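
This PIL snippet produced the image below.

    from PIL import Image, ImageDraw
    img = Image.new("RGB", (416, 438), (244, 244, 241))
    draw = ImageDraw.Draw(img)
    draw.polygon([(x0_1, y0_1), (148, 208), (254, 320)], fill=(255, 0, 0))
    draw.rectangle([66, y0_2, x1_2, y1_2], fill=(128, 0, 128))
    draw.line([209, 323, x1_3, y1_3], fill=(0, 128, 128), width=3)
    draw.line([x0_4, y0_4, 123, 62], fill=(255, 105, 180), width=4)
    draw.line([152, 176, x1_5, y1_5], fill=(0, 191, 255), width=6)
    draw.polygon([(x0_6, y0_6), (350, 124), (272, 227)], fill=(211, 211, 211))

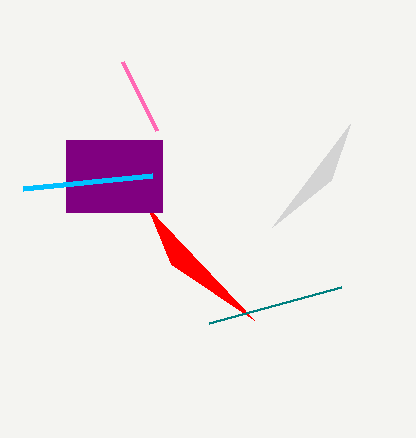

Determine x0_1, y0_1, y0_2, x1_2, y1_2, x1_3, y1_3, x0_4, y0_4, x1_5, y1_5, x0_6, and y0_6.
x0_1 = 171, y0_1 = 264, y0_2 = 140, x1_2 = 162, y1_2 = 212, x1_3 = 341, y1_3 = 287, x0_4 = 157, y0_4 = 131, x1_5 = 23, y1_5 = 189, x0_6 = 331, y0_6 = 180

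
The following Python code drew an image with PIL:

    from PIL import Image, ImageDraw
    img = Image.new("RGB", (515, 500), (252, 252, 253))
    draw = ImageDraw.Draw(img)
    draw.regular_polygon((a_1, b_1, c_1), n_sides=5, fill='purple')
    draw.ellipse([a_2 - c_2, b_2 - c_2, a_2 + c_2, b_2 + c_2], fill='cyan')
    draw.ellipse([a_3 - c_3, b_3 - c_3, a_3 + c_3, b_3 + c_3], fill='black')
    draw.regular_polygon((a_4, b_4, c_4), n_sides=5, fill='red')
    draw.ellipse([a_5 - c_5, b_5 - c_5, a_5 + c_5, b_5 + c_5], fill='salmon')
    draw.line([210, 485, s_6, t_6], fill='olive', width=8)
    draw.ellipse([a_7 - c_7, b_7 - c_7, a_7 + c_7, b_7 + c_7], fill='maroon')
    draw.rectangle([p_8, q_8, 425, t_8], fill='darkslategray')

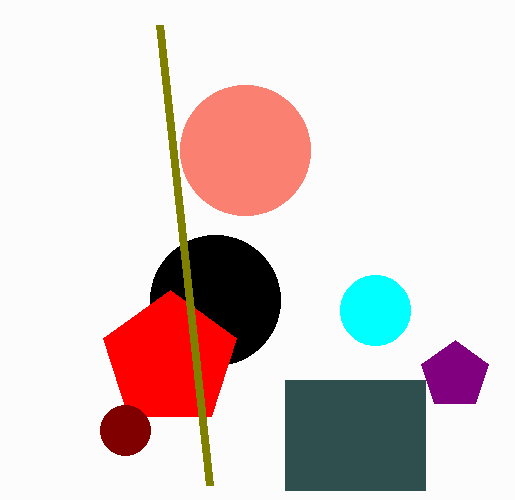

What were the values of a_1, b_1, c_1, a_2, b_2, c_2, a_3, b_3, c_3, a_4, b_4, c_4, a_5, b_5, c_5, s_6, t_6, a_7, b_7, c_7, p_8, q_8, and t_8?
a_1 = 455; b_1 = 375; c_1 = 35; a_2 = 375; b_2 = 310; c_2 = 35; a_3 = 215; b_3 = 300; c_3 = 65; a_4 = 170; b_4 = 360; c_4 = 70; a_5 = 245; b_5 = 150; c_5 = 65; s_6 = 160; t_6 = 25; a_7 = 125; b_7 = 430; c_7 = 25; p_8 = 285; q_8 = 380; t_8 = 490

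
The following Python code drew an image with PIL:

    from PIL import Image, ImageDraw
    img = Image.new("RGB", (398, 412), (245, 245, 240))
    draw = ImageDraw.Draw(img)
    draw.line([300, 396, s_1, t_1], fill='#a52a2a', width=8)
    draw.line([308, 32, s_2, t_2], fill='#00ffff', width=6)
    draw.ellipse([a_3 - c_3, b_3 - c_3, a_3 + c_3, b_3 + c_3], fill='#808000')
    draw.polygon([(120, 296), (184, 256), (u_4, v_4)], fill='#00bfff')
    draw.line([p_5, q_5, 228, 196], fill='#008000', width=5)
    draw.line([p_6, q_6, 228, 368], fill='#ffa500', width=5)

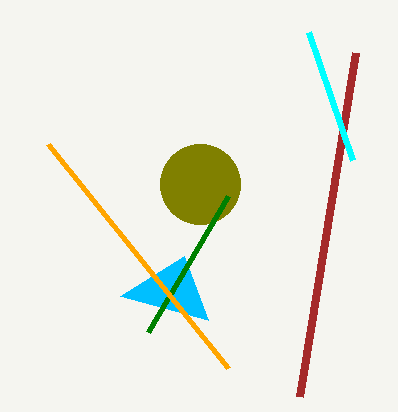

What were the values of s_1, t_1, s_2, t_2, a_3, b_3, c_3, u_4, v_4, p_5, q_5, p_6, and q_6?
s_1 = 356
t_1 = 52
s_2 = 352
t_2 = 160
a_3 = 200
b_3 = 184
c_3 = 40
u_4 = 208
v_4 = 320
p_5 = 148
q_5 = 332
p_6 = 48
q_6 = 144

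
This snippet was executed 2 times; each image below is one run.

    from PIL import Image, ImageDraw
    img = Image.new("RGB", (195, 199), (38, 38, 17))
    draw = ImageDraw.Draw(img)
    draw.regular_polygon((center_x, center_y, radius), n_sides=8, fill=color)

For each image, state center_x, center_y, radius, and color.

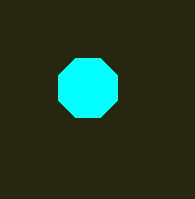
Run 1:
center_x = 88; center_y = 88; radius = 32; color = 'cyan'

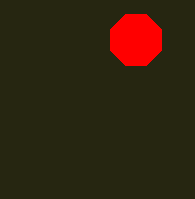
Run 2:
center_x = 136; center_y = 40; radius = 28; color = 'red'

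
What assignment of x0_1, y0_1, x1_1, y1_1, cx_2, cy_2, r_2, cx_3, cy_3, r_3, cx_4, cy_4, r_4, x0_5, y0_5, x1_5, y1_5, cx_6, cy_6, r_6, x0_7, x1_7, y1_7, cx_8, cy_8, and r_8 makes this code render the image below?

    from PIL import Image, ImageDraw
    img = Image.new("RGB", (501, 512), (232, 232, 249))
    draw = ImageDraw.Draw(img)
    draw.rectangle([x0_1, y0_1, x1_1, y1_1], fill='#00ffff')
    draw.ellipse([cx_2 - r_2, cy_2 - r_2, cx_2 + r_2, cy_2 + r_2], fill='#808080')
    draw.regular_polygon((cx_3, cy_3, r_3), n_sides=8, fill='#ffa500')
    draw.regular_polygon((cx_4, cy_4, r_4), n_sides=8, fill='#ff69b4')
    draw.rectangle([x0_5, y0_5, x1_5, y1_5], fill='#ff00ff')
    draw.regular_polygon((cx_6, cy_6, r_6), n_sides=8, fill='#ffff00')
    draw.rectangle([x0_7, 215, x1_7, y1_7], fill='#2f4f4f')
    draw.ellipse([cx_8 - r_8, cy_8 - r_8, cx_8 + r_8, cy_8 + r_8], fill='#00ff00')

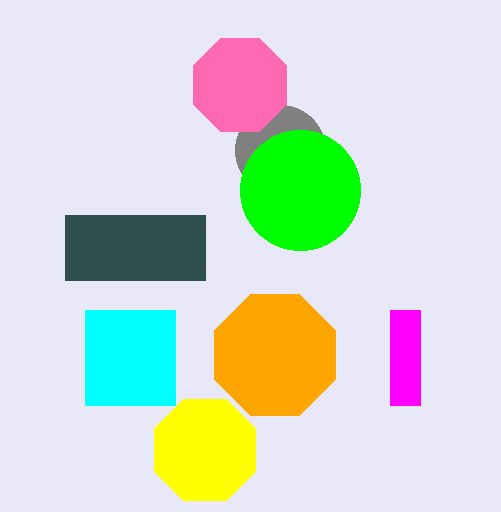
x0_1 = 85, y0_1 = 310, x1_1 = 175, y1_1 = 405, cx_2 = 280, cy_2 = 150, r_2 = 45, cx_3 = 275, cy_3 = 355, r_3 = 65, cx_4 = 240, cy_4 = 85, r_4 = 50, x0_5 = 390, y0_5 = 310, x1_5 = 420, y1_5 = 405, cx_6 = 205, cy_6 = 450, r_6 = 55, x0_7 = 65, x1_7 = 205, y1_7 = 280, cx_8 = 300, cy_8 = 190, r_8 = 60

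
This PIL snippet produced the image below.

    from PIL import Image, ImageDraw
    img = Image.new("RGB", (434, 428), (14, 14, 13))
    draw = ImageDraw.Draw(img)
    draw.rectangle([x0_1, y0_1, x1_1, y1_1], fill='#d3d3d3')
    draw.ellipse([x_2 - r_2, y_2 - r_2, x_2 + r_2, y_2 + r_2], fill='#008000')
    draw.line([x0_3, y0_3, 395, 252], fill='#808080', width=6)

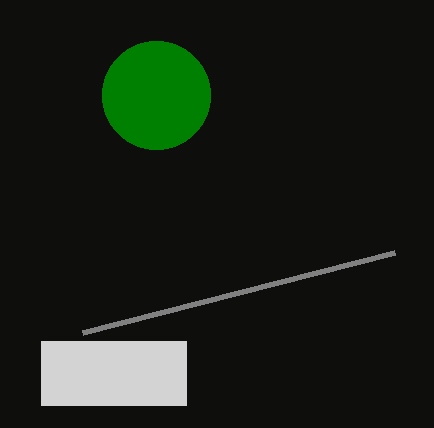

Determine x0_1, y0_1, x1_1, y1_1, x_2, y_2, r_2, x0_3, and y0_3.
x0_1 = 41, y0_1 = 341, x1_1 = 186, y1_1 = 405, x_2 = 156, y_2 = 95, r_2 = 54, x0_3 = 83, y0_3 = 332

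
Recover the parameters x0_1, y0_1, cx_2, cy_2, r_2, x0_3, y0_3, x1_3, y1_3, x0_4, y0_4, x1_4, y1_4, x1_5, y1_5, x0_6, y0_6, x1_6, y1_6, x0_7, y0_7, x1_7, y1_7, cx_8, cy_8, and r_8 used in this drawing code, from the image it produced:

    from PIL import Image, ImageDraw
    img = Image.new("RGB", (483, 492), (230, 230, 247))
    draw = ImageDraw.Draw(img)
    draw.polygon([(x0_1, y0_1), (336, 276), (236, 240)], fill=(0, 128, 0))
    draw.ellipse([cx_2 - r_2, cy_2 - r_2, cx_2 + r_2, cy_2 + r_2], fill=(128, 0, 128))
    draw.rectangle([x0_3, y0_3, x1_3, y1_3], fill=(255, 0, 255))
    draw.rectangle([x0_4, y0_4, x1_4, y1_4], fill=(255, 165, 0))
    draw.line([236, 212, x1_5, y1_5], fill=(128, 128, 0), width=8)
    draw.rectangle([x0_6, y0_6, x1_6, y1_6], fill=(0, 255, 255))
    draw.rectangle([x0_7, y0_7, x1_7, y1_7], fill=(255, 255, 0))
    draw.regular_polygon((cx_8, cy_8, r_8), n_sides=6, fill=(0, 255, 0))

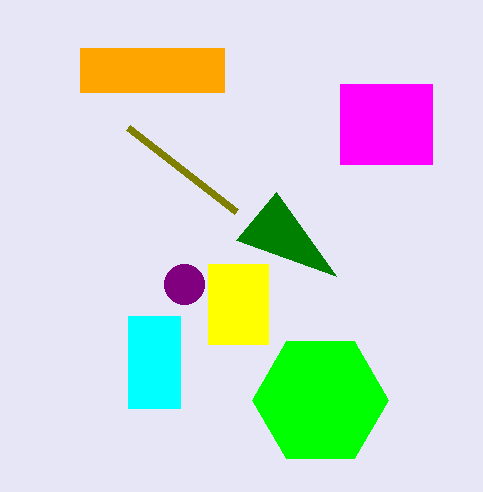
x0_1 = 276
y0_1 = 192
cx_2 = 184
cy_2 = 284
r_2 = 20
x0_3 = 340
y0_3 = 84
x1_3 = 432
y1_3 = 164
x0_4 = 80
y0_4 = 48
x1_4 = 224
y1_4 = 92
x1_5 = 128
y1_5 = 128
x0_6 = 128
y0_6 = 316
x1_6 = 180
y1_6 = 408
x0_7 = 208
y0_7 = 264
x1_7 = 268
y1_7 = 344
cx_8 = 320
cy_8 = 400
r_8 = 68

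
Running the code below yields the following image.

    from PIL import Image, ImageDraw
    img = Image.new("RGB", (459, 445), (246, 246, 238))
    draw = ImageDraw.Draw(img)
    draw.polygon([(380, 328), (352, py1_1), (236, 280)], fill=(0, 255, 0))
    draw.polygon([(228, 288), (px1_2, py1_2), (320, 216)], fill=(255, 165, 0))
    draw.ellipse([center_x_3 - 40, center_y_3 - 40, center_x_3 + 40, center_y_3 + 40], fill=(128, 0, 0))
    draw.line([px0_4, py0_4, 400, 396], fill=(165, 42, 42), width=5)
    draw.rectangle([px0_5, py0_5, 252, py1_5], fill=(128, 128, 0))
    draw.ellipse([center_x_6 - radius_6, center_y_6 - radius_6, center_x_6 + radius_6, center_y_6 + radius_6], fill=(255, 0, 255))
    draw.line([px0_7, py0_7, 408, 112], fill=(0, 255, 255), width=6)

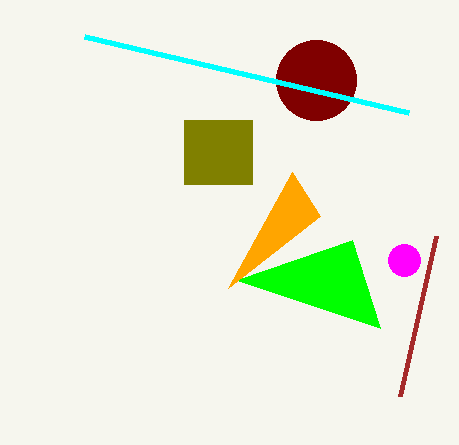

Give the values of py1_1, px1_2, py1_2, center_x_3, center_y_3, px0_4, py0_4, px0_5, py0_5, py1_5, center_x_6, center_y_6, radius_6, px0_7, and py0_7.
py1_1 = 240, px1_2 = 292, py1_2 = 172, center_x_3 = 316, center_y_3 = 80, px0_4 = 436, py0_4 = 236, px0_5 = 184, py0_5 = 120, py1_5 = 184, center_x_6 = 404, center_y_6 = 260, radius_6 = 16, px0_7 = 84, py0_7 = 36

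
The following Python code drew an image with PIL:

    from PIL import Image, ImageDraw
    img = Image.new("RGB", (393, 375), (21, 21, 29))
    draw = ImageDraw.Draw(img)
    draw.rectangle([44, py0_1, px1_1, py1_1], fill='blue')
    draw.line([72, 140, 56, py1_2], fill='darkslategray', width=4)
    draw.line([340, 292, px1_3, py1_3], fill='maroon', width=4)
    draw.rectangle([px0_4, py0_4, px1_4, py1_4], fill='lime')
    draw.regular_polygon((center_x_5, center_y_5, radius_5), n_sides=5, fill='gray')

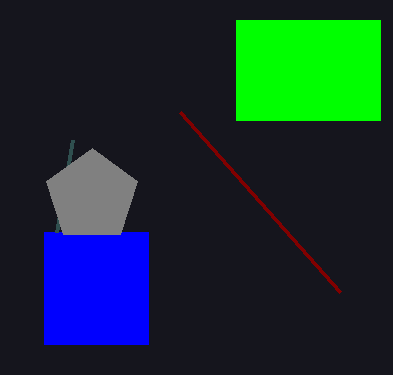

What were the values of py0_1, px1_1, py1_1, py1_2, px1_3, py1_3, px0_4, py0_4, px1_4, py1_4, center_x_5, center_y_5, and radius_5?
py0_1 = 232
px1_1 = 148
py1_1 = 344
py1_2 = 232
px1_3 = 180
py1_3 = 112
px0_4 = 236
py0_4 = 20
px1_4 = 380
py1_4 = 120
center_x_5 = 92
center_y_5 = 196
radius_5 = 48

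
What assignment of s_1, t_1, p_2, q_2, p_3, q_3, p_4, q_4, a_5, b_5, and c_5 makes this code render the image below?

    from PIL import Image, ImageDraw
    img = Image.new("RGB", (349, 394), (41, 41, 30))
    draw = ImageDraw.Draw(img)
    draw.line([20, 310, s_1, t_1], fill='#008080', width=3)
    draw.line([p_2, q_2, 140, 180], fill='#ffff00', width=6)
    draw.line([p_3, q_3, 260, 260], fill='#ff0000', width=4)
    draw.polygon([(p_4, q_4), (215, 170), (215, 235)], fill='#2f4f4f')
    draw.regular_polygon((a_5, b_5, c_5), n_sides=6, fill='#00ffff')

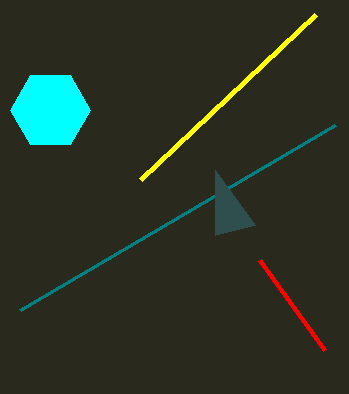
s_1 = 335; t_1 = 125; p_2 = 315; q_2 = 15; p_3 = 325; q_3 = 350; p_4 = 255; q_4 = 225; a_5 = 50; b_5 = 110; c_5 = 40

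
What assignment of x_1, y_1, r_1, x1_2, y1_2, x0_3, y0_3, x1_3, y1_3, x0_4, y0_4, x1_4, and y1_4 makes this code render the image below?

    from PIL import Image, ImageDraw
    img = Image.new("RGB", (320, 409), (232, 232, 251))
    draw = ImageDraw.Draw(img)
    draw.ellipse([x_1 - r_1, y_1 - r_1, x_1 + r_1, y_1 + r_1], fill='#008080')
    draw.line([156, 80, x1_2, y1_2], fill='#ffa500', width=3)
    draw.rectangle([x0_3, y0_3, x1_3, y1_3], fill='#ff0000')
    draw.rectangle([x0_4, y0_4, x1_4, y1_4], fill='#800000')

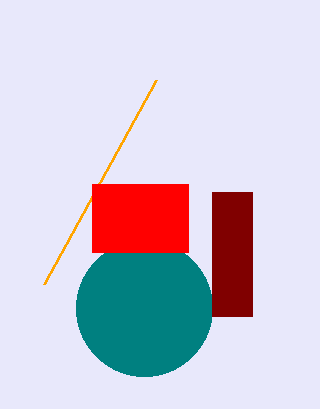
x_1 = 144, y_1 = 308, r_1 = 68, x1_2 = 44, y1_2 = 284, x0_3 = 92, y0_3 = 184, x1_3 = 188, y1_3 = 252, x0_4 = 212, y0_4 = 192, x1_4 = 252, y1_4 = 316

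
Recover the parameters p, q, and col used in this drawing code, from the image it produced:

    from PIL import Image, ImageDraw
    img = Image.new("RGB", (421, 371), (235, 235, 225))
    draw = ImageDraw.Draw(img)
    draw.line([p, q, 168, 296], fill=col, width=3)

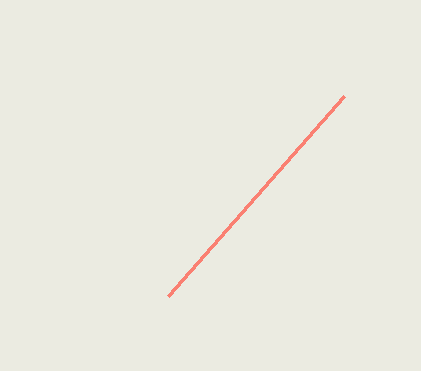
p = 344; q = 96; col = 'salmon'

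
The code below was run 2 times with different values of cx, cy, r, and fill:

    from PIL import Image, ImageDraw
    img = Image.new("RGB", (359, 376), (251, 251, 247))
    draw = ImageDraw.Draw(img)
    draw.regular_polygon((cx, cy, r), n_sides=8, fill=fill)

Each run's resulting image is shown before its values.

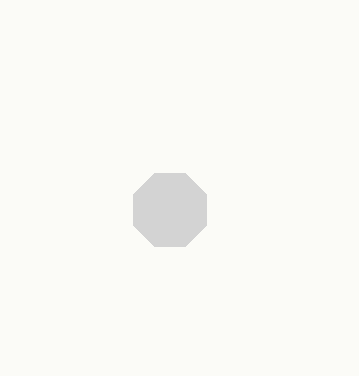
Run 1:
cx = 170; cy = 210; r = 40; fill = 'lightgray'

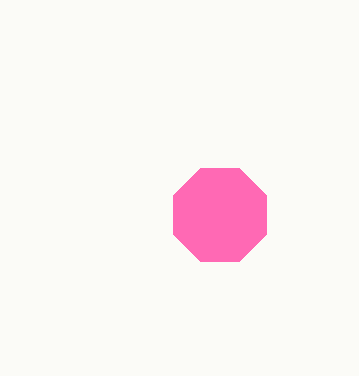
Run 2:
cx = 220, cy = 215, r = 50, fill = 'hotpink'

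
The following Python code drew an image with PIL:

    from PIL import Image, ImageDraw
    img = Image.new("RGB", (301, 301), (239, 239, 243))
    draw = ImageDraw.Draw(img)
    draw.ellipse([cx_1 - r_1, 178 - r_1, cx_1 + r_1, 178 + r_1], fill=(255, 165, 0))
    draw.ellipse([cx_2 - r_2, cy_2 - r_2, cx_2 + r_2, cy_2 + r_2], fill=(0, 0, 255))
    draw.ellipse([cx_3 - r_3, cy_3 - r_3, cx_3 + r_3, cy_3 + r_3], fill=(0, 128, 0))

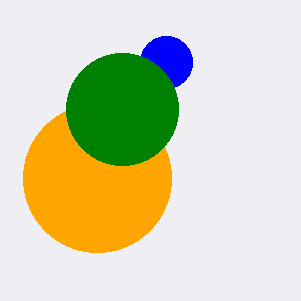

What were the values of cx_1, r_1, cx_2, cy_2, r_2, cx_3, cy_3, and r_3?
cx_1 = 97; r_1 = 74; cx_2 = 166; cy_2 = 62; r_2 = 26; cx_3 = 122; cy_3 = 109; r_3 = 56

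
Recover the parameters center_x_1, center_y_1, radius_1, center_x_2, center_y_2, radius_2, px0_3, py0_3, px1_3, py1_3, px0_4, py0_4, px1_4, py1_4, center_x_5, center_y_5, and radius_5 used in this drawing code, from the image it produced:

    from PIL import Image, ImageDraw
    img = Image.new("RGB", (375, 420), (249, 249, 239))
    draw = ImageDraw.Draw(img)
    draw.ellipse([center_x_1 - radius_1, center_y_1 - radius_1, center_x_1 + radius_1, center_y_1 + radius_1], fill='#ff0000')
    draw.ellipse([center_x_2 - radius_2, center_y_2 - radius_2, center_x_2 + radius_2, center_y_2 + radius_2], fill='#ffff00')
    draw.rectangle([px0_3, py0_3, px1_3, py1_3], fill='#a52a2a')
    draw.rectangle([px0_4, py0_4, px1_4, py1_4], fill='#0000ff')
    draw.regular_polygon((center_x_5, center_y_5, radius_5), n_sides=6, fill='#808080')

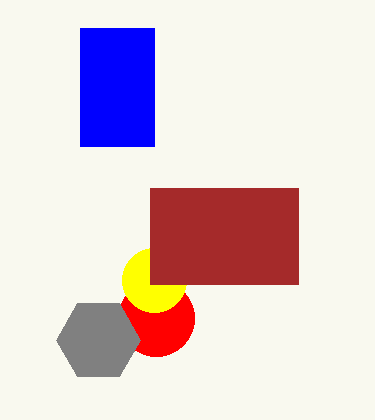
center_x_1 = 156; center_y_1 = 318; radius_1 = 38; center_x_2 = 154; center_y_2 = 280; radius_2 = 32; px0_3 = 150; py0_3 = 188; px1_3 = 298; py1_3 = 284; px0_4 = 80; py0_4 = 28; px1_4 = 154; py1_4 = 146; center_x_5 = 98; center_y_5 = 340; radius_5 = 42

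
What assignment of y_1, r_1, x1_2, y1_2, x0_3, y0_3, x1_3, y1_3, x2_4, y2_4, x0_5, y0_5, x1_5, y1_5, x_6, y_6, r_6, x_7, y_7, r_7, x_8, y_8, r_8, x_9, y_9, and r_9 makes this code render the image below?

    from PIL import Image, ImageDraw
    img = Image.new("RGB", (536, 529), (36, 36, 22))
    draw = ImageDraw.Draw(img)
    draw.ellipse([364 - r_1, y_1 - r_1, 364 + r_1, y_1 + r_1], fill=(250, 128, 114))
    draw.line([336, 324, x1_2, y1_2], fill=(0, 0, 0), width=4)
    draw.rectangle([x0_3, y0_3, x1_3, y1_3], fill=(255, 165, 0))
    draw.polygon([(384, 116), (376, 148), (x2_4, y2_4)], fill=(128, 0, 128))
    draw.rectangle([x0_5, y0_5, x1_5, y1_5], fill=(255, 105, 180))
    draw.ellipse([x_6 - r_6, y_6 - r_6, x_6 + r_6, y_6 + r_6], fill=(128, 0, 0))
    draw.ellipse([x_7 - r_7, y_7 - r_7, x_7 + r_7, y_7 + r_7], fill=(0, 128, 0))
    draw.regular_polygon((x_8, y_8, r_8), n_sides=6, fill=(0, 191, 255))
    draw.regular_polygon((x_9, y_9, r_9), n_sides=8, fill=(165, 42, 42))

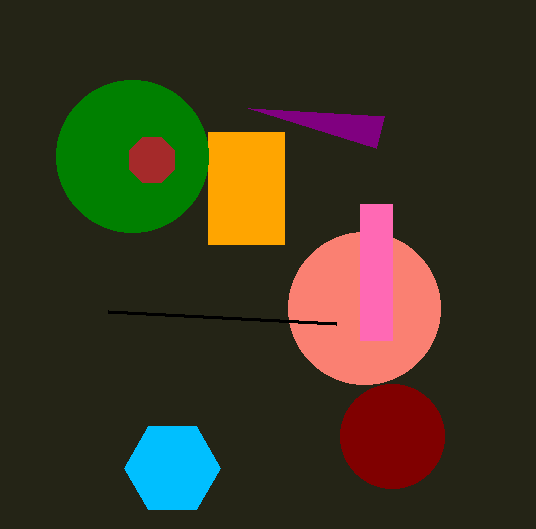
y_1 = 308, r_1 = 76, x1_2 = 108, y1_2 = 312, x0_3 = 208, y0_3 = 132, x1_3 = 284, y1_3 = 244, x2_4 = 248, y2_4 = 108, x0_5 = 360, y0_5 = 204, x1_5 = 392, y1_5 = 340, x_6 = 392, y_6 = 436, r_6 = 52, x_7 = 132, y_7 = 156, r_7 = 76, x_8 = 172, y_8 = 468, r_8 = 48, x_9 = 152, y_9 = 160, r_9 = 24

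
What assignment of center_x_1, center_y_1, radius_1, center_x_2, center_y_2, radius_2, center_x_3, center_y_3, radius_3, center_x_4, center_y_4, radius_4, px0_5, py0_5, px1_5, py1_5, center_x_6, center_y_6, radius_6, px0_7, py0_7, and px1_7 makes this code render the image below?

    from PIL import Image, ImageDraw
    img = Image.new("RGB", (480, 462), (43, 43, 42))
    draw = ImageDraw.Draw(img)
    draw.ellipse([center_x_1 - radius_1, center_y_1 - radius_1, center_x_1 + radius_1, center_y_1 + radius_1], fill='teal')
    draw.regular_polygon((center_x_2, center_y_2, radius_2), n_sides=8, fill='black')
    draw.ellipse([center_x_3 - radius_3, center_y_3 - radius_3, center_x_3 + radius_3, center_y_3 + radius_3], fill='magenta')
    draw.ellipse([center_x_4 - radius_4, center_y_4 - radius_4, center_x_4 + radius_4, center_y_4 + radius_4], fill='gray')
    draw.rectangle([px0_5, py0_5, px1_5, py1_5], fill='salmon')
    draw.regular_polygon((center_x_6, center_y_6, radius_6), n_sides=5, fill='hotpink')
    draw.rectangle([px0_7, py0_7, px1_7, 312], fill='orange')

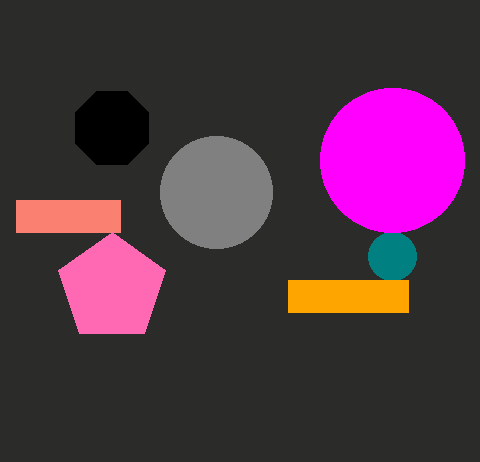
center_x_1 = 392, center_y_1 = 256, radius_1 = 24, center_x_2 = 112, center_y_2 = 128, radius_2 = 40, center_x_3 = 392, center_y_3 = 160, radius_3 = 72, center_x_4 = 216, center_y_4 = 192, radius_4 = 56, px0_5 = 16, py0_5 = 200, px1_5 = 120, py1_5 = 232, center_x_6 = 112, center_y_6 = 288, radius_6 = 56, px0_7 = 288, py0_7 = 280, px1_7 = 408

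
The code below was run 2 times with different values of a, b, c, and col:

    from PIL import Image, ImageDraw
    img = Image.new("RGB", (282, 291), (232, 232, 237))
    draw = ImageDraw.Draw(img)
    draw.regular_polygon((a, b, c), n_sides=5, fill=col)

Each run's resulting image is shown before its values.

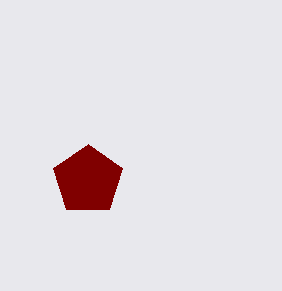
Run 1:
a = 88
b = 180
c = 36
col = 'maroon'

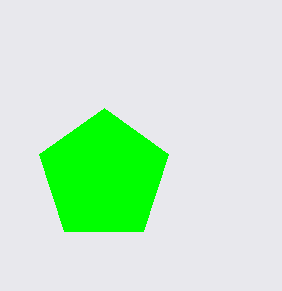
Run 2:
a = 104; b = 176; c = 68; col = 'lime'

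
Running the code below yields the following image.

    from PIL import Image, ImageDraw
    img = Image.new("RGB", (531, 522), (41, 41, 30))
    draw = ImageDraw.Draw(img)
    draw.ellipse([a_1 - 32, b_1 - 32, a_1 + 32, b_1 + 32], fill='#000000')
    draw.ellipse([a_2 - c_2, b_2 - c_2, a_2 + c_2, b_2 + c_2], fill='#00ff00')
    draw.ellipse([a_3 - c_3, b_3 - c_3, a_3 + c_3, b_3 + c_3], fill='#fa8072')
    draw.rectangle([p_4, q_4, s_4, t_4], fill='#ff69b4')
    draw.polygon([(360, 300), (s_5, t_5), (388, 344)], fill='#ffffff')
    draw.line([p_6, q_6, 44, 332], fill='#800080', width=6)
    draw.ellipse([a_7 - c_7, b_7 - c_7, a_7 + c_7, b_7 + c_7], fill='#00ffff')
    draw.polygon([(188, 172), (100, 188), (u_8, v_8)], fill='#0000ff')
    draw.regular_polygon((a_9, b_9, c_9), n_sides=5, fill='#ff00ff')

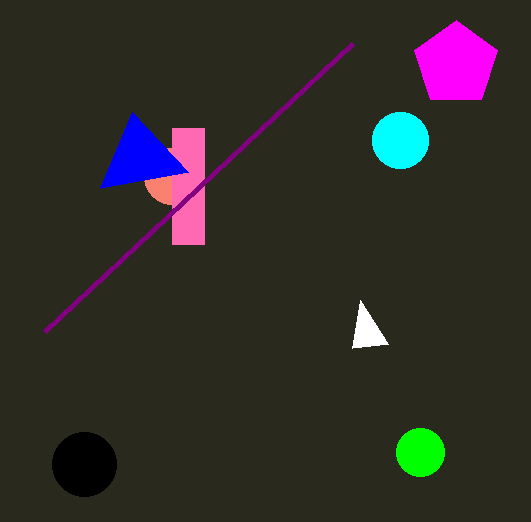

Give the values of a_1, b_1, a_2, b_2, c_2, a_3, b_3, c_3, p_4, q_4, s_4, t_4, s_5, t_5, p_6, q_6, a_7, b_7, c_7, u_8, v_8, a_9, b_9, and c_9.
a_1 = 84, b_1 = 464, a_2 = 420, b_2 = 452, c_2 = 24, a_3 = 172, b_3 = 176, c_3 = 28, p_4 = 172, q_4 = 128, s_4 = 204, t_4 = 244, s_5 = 352, t_5 = 348, p_6 = 352, q_6 = 44, a_7 = 400, b_7 = 140, c_7 = 28, u_8 = 132, v_8 = 112, a_9 = 456, b_9 = 64, c_9 = 44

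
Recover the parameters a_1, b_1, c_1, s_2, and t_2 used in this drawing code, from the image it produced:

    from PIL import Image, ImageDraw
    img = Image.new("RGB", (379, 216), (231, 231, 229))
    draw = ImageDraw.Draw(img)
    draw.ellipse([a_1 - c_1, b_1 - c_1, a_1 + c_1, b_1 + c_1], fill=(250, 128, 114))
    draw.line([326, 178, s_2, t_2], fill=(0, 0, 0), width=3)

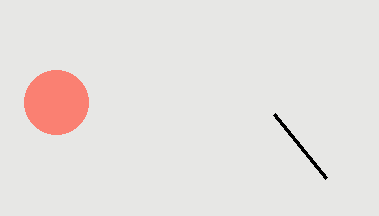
a_1 = 56; b_1 = 102; c_1 = 32; s_2 = 274; t_2 = 114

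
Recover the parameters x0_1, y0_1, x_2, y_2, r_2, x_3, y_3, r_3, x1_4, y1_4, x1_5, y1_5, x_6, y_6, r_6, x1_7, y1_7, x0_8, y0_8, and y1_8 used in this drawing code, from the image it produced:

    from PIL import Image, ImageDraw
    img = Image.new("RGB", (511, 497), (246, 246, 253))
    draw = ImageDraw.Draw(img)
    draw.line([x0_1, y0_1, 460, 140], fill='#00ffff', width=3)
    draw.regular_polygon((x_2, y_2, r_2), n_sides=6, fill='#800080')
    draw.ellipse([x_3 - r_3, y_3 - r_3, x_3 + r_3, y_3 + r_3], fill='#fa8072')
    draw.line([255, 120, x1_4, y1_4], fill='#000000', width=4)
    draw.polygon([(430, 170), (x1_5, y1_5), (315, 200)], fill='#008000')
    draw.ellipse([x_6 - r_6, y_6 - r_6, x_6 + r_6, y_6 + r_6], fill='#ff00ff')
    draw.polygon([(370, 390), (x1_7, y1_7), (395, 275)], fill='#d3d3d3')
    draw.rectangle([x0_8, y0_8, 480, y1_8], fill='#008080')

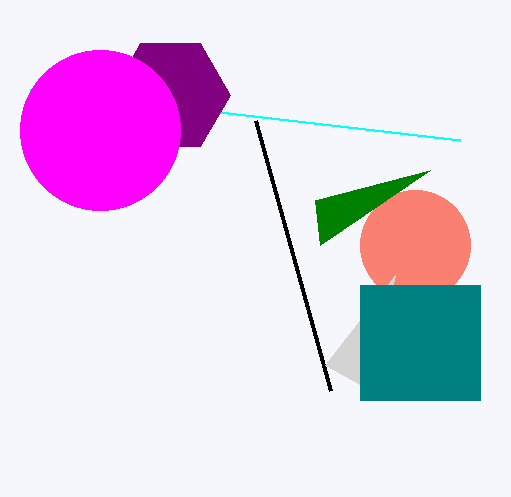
x0_1 = 30
y0_1 = 90
x_2 = 170
y_2 = 95
r_2 = 60
x_3 = 415
y_3 = 245
r_3 = 55
x1_4 = 330
y1_4 = 390
x1_5 = 320
y1_5 = 245
x_6 = 100
y_6 = 130
r_6 = 80
x1_7 = 325
y1_7 = 365
x0_8 = 360
y0_8 = 285
y1_8 = 400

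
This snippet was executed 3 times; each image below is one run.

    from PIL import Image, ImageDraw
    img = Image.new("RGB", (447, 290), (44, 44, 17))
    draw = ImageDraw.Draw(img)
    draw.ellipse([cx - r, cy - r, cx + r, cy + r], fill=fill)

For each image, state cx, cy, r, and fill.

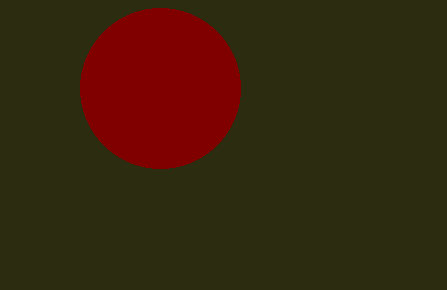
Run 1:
cx = 160; cy = 88; r = 80; fill = 'maroon'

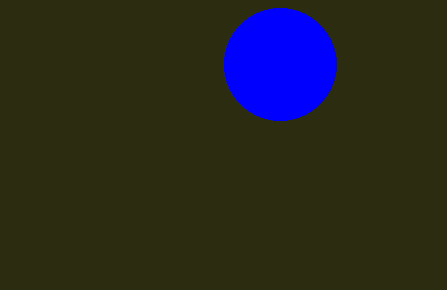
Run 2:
cx = 280; cy = 64; r = 56; fill = 'blue'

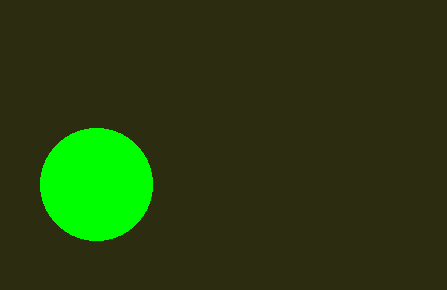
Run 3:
cx = 96, cy = 184, r = 56, fill = 'lime'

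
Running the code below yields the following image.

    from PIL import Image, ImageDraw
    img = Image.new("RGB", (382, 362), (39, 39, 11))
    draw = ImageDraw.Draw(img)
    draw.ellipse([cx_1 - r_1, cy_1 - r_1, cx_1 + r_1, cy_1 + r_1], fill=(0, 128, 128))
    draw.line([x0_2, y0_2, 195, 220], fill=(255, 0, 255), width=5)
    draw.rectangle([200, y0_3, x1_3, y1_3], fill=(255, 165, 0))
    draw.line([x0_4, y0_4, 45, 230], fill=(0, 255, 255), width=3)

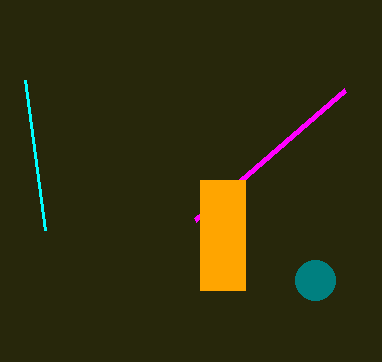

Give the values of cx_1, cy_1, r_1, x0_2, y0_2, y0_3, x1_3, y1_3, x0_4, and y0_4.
cx_1 = 315, cy_1 = 280, r_1 = 20, x0_2 = 345, y0_2 = 90, y0_3 = 180, x1_3 = 245, y1_3 = 290, x0_4 = 25, y0_4 = 80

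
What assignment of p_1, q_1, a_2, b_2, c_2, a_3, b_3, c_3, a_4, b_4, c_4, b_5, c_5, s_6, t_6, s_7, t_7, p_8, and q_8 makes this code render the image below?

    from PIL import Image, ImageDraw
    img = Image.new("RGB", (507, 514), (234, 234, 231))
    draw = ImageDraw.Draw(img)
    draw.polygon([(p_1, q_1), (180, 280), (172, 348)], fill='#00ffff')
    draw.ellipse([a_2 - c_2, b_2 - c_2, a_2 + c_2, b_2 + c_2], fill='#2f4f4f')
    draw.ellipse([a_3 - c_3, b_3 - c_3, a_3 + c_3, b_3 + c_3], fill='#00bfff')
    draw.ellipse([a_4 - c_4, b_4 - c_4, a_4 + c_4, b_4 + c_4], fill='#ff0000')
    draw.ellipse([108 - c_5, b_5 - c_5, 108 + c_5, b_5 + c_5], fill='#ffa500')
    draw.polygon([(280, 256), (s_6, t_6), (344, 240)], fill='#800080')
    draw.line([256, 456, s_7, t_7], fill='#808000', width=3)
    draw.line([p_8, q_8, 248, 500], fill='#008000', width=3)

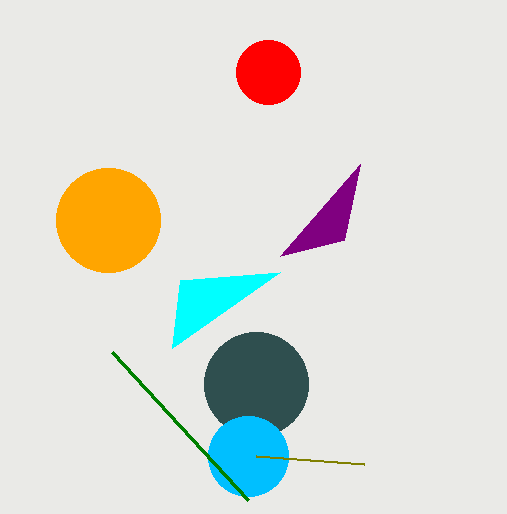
p_1 = 280, q_1 = 272, a_2 = 256, b_2 = 384, c_2 = 52, a_3 = 248, b_3 = 456, c_3 = 40, a_4 = 268, b_4 = 72, c_4 = 32, b_5 = 220, c_5 = 52, s_6 = 360, t_6 = 164, s_7 = 364, t_7 = 464, p_8 = 112, q_8 = 352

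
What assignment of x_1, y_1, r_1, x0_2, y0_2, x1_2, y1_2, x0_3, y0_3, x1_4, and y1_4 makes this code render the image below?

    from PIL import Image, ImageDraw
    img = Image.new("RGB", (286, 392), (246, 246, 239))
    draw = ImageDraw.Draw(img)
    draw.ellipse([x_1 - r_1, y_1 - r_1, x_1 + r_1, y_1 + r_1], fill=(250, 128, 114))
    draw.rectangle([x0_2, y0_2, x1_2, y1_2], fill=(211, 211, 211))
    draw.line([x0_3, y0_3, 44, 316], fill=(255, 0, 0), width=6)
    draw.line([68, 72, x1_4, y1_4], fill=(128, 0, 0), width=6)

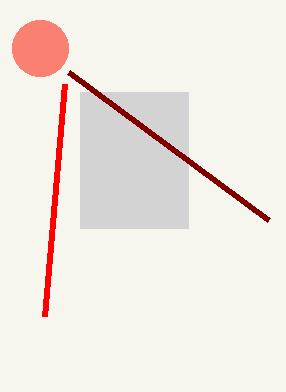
x_1 = 40
y_1 = 48
r_1 = 28
x0_2 = 80
y0_2 = 92
x1_2 = 188
y1_2 = 228
x0_3 = 64
y0_3 = 84
x1_4 = 268
y1_4 = 220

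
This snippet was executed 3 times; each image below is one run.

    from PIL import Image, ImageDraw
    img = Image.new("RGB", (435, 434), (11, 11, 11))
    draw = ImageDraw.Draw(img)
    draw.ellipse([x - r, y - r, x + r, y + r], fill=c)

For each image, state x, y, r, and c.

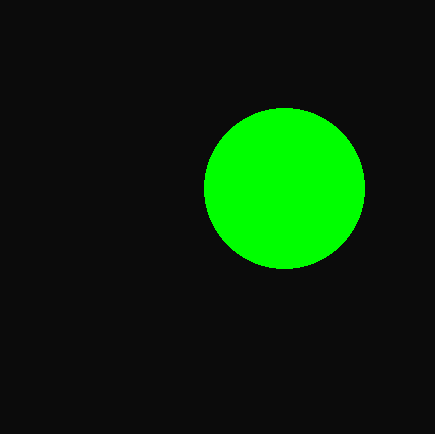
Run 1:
x = 284, y = 188, r = 80, c = 'lime'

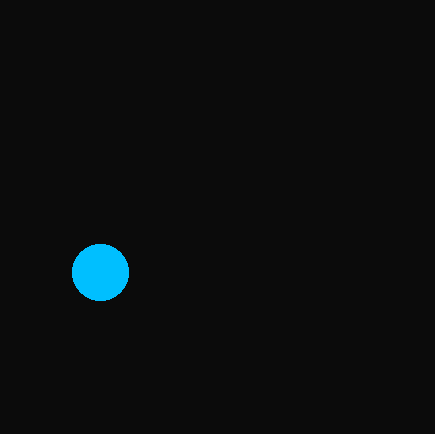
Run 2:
x = 100
y = 272
r = 28
c = 'deepskyblue'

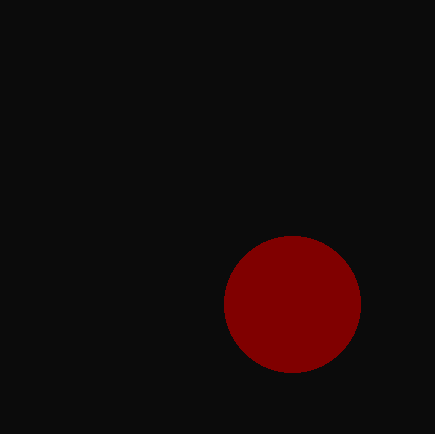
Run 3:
x = 292
y = 304
r = 68
c = 'maroon'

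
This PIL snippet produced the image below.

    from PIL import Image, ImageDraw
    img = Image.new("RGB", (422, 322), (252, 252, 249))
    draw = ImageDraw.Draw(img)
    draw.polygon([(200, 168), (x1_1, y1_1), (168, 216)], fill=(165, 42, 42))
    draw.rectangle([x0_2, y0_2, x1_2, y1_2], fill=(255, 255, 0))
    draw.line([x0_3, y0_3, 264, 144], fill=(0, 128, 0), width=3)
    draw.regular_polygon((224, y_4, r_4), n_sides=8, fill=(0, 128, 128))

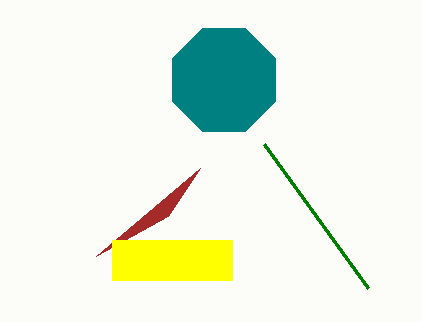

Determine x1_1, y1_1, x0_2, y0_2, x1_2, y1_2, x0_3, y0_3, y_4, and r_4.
x1_1 = 96, y1_1 = 256, x0_2 = 112, y0_2 = 240, x1_2 = 232, y1_2 = 280, x0_3 = 368, y0_3 = 288, y_4 = 80, r_4 = 56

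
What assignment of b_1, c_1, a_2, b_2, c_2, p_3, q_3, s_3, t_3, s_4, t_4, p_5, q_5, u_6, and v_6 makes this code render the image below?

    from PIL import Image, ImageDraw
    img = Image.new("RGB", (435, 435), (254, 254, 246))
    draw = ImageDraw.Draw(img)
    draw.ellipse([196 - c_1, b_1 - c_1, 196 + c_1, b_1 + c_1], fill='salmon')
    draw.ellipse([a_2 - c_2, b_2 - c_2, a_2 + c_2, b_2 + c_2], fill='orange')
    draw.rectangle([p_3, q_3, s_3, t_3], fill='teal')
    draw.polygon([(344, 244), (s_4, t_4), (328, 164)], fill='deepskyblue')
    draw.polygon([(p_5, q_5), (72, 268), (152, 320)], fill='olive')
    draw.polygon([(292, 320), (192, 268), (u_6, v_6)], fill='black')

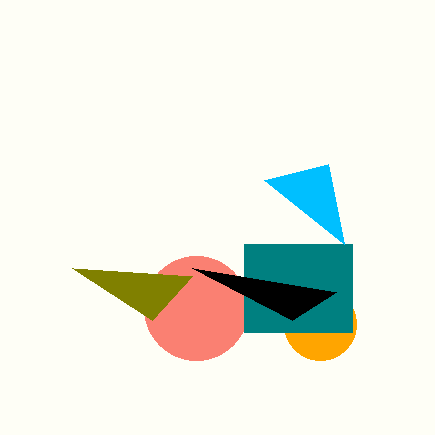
b_1 = 308
c_1 = 52
a_2 = 320
b_2 = 324
c_2 = 36
p_3 = 244
q_3 = 244
s_3 = 352
t_3 = 332
s_4 = 264
t_4 = 180
p_5 = 192
q_5 = 276
u_6 = 336
v_6 = 292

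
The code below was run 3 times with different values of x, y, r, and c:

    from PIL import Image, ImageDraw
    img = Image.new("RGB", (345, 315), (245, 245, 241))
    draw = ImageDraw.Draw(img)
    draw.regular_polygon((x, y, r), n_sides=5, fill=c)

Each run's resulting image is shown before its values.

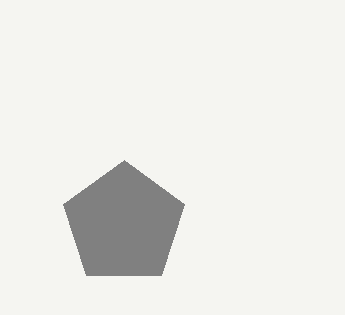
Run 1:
x = 124
y = 224
r = 64
c = 'gray'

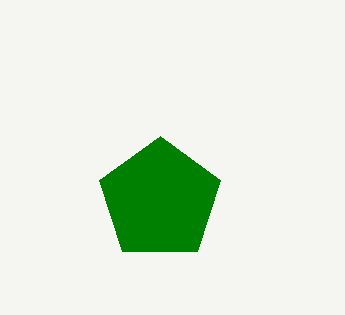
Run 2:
x = 160
y = 200
r = 64
c = 'green'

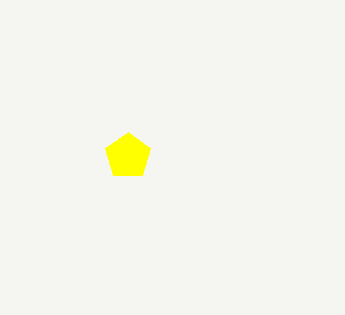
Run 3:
x = 128, y = 156, r = 24, c = 'yellow'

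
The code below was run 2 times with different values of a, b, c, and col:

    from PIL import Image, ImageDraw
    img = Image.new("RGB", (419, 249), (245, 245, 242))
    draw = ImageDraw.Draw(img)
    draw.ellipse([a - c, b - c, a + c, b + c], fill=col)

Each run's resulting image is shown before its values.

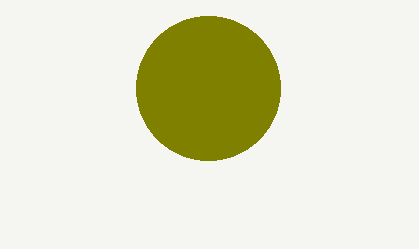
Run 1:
a = 208, b = 88, c = 72, col = 'olive'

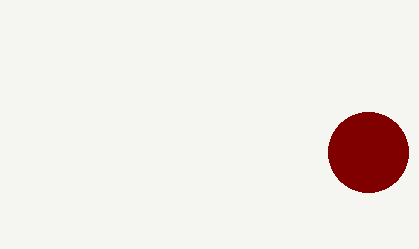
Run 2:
a = 368; b = 152; c = 40; col = 'maroon'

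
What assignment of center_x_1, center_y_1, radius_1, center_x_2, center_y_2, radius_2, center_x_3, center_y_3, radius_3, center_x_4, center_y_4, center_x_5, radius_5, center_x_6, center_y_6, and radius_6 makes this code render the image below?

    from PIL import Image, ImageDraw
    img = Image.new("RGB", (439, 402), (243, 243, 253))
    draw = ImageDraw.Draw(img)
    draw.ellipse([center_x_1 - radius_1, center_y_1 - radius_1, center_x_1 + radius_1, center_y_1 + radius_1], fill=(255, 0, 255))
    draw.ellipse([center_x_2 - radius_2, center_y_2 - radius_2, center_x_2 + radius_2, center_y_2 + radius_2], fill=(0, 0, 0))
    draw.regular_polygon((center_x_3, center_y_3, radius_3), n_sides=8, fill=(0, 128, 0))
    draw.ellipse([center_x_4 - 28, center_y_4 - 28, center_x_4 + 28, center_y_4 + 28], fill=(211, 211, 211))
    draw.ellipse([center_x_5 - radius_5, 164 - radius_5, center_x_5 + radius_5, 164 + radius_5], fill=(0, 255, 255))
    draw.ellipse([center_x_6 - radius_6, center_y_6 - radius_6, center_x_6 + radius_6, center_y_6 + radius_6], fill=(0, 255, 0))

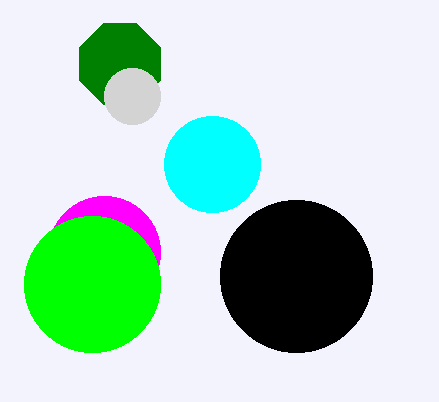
center_x_1 = 104
center_y_1 = 252
radius_1 = 56
center_x_2 = 296
center_y_2 = 276
radius_2 = 76
center_x_3 = 120
center_y_3 = 64
radius_3 = 44
center_x_4 = 132
center_y_4 = 96
center_x_5 = 212
radius_5 = 48
center_x_6 = 92
center_y_6 = 284
radius_6 = 68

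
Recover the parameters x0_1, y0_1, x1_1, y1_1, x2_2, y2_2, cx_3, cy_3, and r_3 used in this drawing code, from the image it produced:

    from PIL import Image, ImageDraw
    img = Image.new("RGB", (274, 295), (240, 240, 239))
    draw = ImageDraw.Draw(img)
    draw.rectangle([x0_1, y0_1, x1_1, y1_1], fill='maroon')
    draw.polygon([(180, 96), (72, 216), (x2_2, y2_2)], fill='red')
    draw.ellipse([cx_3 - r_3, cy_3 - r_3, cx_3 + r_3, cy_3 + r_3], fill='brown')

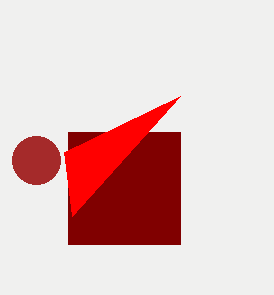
x0_1 = 68, y0_1 = 132, x1_1 = 180, y1_1 = 244, x2_2 = 64, y2_2 = 152, cx_3 = 36, cy_3 = 160, r_3 = 24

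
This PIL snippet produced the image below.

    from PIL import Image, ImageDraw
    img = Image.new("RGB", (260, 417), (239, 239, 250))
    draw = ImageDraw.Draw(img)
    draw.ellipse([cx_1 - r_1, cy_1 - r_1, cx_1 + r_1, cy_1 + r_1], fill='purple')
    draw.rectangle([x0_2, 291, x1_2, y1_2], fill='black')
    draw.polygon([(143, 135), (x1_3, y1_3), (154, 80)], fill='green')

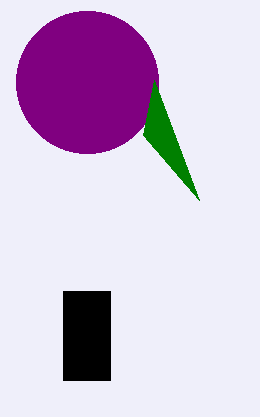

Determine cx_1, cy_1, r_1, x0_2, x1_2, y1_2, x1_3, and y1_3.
cx_1 = 87; cy_1 = 82; r_1 = 71; x0_2 = 63; x1_2 = 110; y1_2 = 380; x1_3 = 199; y1_3 = 200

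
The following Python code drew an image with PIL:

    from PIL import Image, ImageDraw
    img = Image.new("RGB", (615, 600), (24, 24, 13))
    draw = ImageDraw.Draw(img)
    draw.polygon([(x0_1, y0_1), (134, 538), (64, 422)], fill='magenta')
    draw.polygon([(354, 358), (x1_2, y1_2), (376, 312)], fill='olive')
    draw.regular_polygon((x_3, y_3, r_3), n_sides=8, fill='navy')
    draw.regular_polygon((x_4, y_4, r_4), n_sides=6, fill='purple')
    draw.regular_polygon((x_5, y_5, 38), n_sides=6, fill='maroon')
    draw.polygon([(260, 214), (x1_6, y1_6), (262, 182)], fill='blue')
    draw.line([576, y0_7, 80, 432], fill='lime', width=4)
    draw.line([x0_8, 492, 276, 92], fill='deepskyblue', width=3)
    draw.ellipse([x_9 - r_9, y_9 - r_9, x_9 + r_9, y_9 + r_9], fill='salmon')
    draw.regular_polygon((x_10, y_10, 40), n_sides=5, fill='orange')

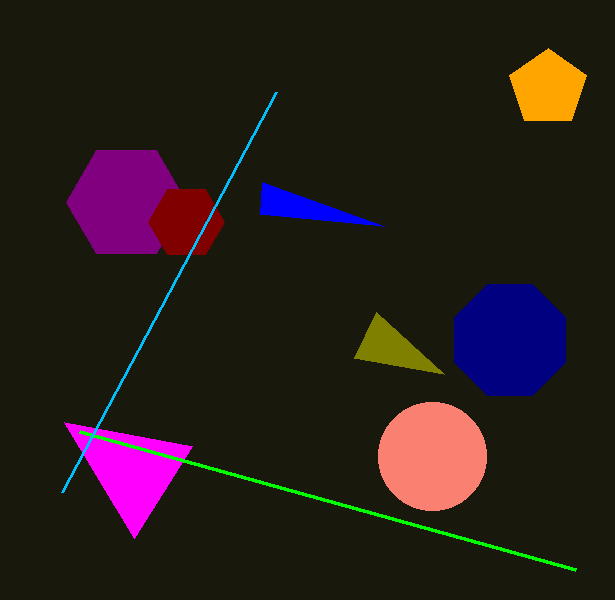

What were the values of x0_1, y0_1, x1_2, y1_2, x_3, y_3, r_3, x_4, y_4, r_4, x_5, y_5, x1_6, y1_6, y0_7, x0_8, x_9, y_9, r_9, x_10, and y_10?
x0_1 = 192
y0_1 = 446
x1_2 = 444
y1_2 = 374
x_3 = 510
y_3 = 340
r_3 = 60
x_4 = 126
y_4 = 202
r_4 = 60
x_5 = 186
y_5 = 222
x1_6 = 384
y1_6 = 226
y0_7 = 570
x0_8 = 62
x_9 = 432
y_9 = 456
r_9 = 54
x_10 = 548
y_10 = 88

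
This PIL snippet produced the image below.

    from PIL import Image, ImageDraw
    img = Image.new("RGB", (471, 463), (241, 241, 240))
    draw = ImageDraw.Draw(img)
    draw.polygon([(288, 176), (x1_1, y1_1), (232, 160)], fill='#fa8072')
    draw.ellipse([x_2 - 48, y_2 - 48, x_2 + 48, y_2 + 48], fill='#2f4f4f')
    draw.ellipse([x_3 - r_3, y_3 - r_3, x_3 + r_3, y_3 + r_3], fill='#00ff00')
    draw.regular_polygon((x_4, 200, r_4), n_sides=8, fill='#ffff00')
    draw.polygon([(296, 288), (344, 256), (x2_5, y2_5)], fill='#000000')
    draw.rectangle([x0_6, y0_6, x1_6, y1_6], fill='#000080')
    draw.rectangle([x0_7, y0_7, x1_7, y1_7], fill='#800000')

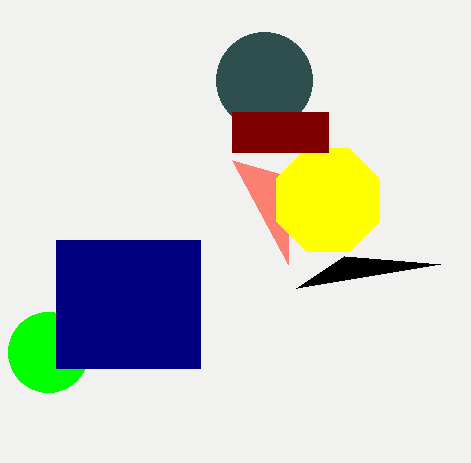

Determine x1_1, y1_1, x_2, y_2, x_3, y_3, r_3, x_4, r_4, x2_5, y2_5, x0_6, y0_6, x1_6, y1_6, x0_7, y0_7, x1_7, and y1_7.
x1_1 = 288; y1_1 = 264; x_2 = 264; y_2 = 80; x_3 = 48; y_3 = 352; r_3 = 40; x_4 = 328; r_4 = 56; x2_5 = 440; y2_5 = 264; x0_6 = 56; y0_6 = 240; x1_6 = 200; y1_6 = 368; x0_7 = 232; y0_7 = 112; x1_7 = 328; y1_7 = 152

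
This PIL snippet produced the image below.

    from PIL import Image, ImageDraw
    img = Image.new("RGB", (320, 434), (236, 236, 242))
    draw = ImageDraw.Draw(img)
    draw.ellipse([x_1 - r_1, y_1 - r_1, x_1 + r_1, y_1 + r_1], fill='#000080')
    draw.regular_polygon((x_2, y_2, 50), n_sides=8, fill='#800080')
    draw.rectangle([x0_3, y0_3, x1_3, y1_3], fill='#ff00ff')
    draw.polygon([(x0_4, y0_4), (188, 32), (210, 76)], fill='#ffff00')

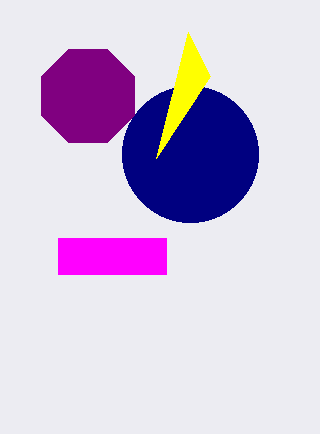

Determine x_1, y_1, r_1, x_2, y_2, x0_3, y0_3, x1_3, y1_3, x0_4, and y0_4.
x_1 = 190; y_1 = 154; r_1 = 68; x_2 = 88; y_2 = 96; x0_3 = 58; y0_3 = 238; x1_3 = 166; y1_3 = 274; x0_4 = 156; y0_4 = 158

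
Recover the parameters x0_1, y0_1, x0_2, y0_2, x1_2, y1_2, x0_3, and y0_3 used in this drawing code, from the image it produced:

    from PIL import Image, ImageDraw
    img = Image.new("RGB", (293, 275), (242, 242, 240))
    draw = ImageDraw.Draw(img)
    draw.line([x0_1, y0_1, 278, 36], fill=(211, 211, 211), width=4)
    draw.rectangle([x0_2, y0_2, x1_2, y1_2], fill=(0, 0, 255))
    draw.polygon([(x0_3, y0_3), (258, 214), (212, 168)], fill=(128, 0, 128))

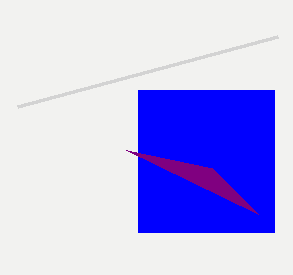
x0_1 = 18
y0_1 = 106
x0_2 = 138
y0_2 = 90
x1_2 = 274
y1_2 = 232
x0_3 = 126
y0_3 = 150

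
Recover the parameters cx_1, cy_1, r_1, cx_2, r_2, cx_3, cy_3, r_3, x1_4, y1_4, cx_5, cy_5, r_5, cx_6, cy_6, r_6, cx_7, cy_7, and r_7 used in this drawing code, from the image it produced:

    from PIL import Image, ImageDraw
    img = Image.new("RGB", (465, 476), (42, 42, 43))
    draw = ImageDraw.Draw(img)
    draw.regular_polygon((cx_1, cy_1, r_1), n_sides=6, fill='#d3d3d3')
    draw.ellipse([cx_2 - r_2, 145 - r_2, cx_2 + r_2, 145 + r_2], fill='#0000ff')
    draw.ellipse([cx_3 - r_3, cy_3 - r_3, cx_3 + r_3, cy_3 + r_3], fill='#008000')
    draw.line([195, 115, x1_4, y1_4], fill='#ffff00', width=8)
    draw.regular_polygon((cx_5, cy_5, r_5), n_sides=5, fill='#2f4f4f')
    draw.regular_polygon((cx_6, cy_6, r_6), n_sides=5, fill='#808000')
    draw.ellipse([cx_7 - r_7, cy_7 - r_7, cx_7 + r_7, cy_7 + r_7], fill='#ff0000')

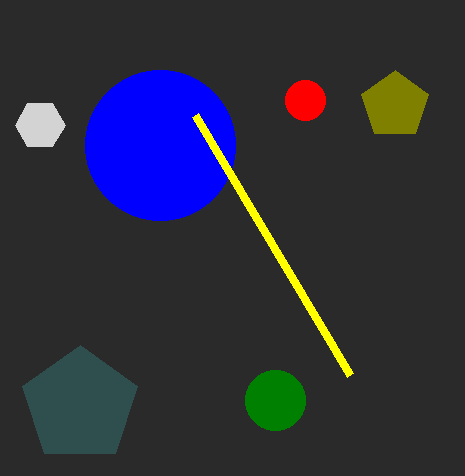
cx_1 = 40, cy_1 = 125, r_1 = 25, cx_2 = 160, r_2 = 75, cx_3 = 275, cy_3 = 400, r_3 = 30, x1_4 = 350, y1_4 = 375, cx_5 = 80, cy_5 = 405, r_5 = 60, cx_6 = 395, cy_6 = 105, r_6 = 35, cx_7 = 305, cy_7 = 100, r_7 = 20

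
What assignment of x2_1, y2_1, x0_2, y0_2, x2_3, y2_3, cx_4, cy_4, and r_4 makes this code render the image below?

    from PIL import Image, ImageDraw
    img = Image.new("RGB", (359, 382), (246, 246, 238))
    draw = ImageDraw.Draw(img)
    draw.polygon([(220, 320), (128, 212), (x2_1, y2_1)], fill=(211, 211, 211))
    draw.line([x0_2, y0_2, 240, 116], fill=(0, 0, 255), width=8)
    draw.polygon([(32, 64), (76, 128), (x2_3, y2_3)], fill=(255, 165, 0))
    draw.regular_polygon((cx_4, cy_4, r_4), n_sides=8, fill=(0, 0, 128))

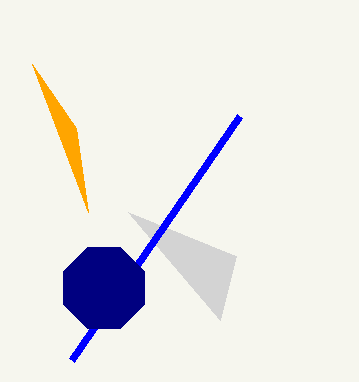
x2_1 = 236, y2_1 = 256, x0_2 = 72, y0_2 = 360, x2_3 = 88, y2_3 = 212, cx_4 = 104, cy_4 = 288, r_4 = 44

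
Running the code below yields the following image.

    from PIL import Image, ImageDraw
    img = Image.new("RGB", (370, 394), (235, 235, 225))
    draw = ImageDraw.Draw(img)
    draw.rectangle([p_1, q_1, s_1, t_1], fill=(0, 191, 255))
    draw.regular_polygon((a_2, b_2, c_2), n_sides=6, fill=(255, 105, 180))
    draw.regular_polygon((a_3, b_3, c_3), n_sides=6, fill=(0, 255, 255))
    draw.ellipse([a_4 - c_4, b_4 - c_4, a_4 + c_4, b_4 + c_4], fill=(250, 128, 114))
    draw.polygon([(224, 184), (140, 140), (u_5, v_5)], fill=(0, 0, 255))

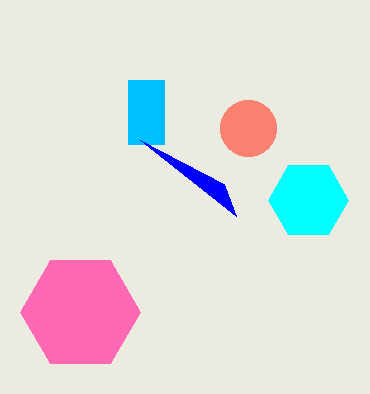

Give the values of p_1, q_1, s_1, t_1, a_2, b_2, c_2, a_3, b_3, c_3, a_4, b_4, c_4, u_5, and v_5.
p_1 = 128; q_1 = 80; s_1 = 164; t_1 = 144; a_2 = 80; b_2 = 312; c_2 = 60; a_3 = 308; b_3 = 200; c_3 = 40; a_4 = 248; b_4 = 128; c_4 = 28; u_5 = 236; v_5 = 216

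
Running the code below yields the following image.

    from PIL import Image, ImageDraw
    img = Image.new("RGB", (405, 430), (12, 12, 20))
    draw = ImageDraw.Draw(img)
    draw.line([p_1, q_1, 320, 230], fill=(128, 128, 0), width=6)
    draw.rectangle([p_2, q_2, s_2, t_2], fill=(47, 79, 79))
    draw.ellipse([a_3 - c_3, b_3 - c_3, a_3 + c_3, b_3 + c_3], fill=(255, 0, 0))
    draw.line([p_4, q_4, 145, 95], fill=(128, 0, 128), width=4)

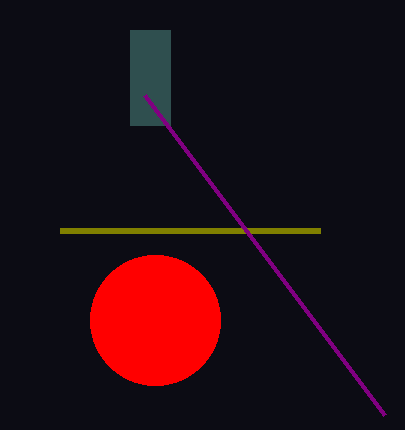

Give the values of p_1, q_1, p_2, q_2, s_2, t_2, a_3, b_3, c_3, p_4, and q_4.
p_1 = 60; q_1 = 230; p_2 = 130; q_2 = 30; s_2 = 170; t_2 = 125; a_3 = 155; b_3 = 320; c_3 = 65; p_4 = 385; q_4 = 415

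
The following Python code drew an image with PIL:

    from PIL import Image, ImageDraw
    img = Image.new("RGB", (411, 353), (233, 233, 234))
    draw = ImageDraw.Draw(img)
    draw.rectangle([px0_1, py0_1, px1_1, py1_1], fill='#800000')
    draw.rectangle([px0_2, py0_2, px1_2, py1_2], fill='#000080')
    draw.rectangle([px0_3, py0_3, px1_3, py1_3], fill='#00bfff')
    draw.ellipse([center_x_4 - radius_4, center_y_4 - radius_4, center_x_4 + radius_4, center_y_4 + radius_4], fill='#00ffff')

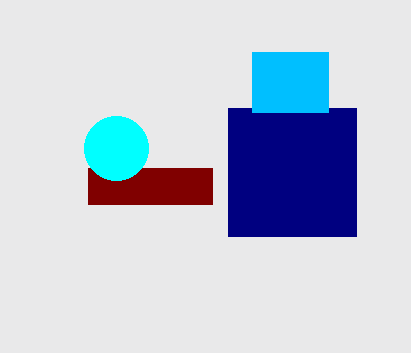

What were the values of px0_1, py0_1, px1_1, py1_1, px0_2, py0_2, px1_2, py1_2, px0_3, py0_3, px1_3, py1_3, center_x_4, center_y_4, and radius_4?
px0_1 = 88; py0_1 = 168; px1_1 = 212; py1_1 = 204; px0_2 = 228; py0_2 = 108; px1_2 = 356; py1_2 = 236; px0_3 = 252; py0_3 = 52; px1_3 = 328; py1_3 = 112; center_x_4 = 116; center_y_4 = 148; radius_4 = 32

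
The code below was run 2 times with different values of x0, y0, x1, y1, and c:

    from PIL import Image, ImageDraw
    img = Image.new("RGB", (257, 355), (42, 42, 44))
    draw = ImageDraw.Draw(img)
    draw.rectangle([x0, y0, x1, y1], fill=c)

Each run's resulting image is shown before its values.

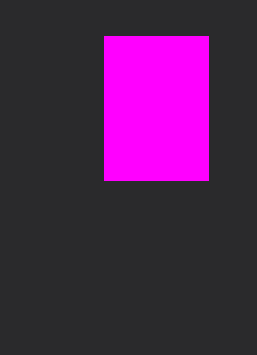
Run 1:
x0 = 104, y0 = 36, x1 = 208, y1 = 180, c = 'magenta'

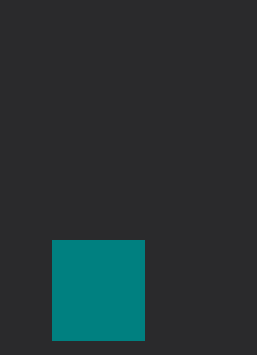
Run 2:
x0 = 52, y0 = 240, x1 = 144, y1 = 340, c = 'teal'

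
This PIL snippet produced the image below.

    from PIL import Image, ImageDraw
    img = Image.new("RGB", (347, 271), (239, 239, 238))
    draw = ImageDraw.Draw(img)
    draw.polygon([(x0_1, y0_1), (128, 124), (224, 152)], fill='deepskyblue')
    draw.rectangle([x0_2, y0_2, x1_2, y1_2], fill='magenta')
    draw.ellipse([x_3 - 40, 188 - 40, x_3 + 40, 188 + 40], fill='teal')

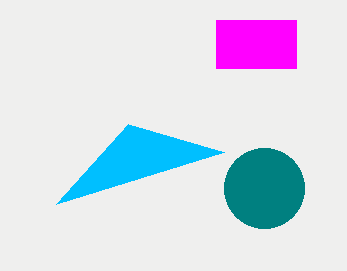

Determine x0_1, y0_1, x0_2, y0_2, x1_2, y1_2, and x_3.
x0_1 = 56
y0_1 = 204
x0_2 = 216
y0_2 = 20
x1_2 = 296
y1_2 = 68
x_3 = 264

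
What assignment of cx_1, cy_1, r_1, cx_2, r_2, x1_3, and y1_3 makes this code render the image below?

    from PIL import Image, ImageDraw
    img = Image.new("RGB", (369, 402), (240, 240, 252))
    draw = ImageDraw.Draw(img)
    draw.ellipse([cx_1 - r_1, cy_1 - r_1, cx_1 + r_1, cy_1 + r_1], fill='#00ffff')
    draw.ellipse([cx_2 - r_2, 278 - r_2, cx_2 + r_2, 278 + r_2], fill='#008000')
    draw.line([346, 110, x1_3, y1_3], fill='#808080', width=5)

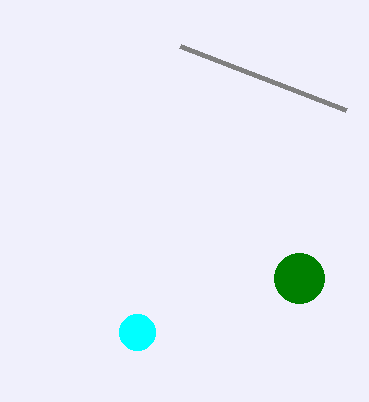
cx_1 = 137; cy_1 = 332; r_1 = 18; cx_2 = 299; r_2 = 25; x1_3 = 180; y1_3 = 46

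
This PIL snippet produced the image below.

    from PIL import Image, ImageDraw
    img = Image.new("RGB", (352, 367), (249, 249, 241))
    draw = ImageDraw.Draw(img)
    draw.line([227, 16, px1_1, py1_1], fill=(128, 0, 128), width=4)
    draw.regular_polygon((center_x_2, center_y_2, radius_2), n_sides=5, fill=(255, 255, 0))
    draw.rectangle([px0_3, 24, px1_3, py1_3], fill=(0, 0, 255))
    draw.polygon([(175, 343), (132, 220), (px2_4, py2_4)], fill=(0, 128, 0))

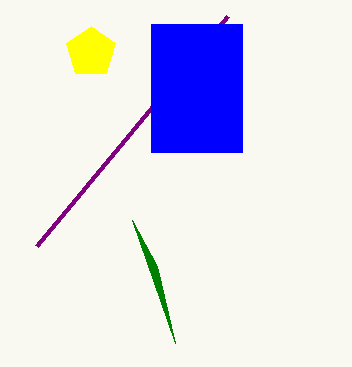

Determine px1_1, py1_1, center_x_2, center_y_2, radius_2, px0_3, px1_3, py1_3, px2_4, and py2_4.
px1_1 = 36, py1_1 = 246, center_x_2 = 91, center_y_2 = 52, radius_2 = 26, px0_3 = 151, px1_3 = 242, py1_3 = 152, px2_4 = 157, py2_4 = 266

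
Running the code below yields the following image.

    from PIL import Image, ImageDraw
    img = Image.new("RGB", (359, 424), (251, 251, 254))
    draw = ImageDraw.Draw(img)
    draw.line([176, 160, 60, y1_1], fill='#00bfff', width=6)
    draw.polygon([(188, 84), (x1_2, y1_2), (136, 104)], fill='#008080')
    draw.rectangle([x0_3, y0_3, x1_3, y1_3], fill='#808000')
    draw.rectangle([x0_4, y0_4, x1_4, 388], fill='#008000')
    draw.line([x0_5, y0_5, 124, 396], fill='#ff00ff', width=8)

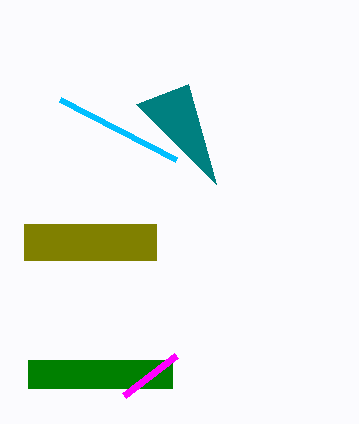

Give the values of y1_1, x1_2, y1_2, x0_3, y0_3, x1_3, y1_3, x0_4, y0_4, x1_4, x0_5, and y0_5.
y1_1 = 100, x1_2 = 216, y1_2 = 184, x0_3 = 24, y0_3 = 224, x1_3 = 156, y1_3 = 260, x0_4 = 28, y0_4 = 360, x1_4 = 172, x0_5 = 176, y0_5 = 356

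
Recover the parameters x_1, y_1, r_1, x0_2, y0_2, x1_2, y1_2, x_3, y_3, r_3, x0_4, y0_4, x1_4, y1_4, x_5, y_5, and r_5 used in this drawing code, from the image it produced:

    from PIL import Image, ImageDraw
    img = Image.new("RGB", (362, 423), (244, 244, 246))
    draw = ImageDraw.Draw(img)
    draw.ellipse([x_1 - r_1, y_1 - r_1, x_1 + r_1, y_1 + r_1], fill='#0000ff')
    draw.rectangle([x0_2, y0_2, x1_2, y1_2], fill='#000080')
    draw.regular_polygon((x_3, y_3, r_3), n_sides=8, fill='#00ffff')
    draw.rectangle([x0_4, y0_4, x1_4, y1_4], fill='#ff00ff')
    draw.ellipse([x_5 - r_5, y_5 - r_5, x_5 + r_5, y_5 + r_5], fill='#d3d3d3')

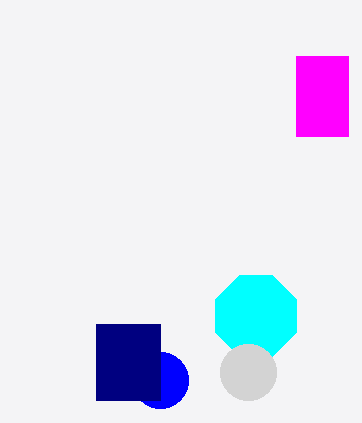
x_1 = 160
y_1 = 380
r_1 = 28
x0_2 = 96
y0_2 = 324
x1_2 = 160
y1_2 = 400
x_3 = 256
y_3 = 316
r_3 = 44
x0_4 = 296
y0_4 = 56
x1_4 = 348
y1_4 = 136
x_5 = 248
y_5 = 372
r_5 = 28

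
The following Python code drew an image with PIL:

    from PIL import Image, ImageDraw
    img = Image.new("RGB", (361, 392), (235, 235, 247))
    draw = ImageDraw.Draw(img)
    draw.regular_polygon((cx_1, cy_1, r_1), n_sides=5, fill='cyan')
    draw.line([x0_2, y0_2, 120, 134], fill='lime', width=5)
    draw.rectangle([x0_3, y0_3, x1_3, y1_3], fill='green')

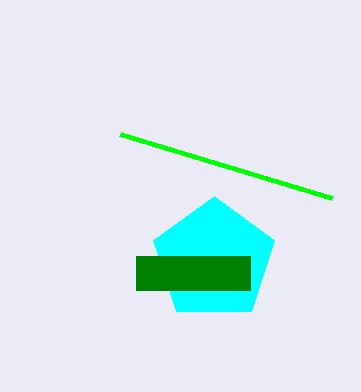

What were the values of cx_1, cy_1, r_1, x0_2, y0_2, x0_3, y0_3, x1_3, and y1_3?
cx_1 = 214
cy_1 = 260
r_1 = 64
x0_2 = 332
y0_2 = 198
x0_3 = 136
y0_3 = 256
x1_3 = 250
y1_3 = 290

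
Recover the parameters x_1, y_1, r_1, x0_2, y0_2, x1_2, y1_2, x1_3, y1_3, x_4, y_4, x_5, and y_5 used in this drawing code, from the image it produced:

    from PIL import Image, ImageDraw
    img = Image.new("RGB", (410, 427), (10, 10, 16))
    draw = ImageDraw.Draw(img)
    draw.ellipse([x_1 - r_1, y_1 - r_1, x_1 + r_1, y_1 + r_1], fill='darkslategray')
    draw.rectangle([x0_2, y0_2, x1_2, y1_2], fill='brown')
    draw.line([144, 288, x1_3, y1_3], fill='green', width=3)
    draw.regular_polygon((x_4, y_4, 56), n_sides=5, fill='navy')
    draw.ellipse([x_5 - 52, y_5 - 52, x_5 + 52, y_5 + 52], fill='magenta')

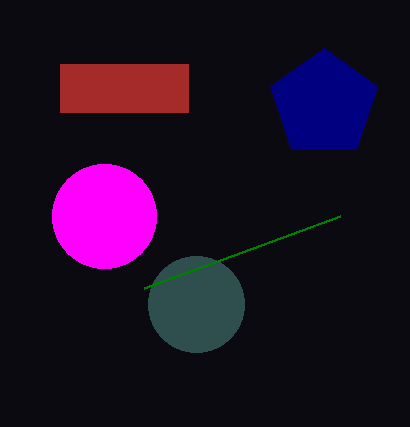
x_1 = 196; y_1 = 304; r_1 = 48; x0_2 = 60; y0_2 = 64; x1_2 = 188; y1_2 = 112; x1_3 = 340; y1_3 = 216; x_4 = 324; y_4 = 104; x_5 = 104; y_5 = 216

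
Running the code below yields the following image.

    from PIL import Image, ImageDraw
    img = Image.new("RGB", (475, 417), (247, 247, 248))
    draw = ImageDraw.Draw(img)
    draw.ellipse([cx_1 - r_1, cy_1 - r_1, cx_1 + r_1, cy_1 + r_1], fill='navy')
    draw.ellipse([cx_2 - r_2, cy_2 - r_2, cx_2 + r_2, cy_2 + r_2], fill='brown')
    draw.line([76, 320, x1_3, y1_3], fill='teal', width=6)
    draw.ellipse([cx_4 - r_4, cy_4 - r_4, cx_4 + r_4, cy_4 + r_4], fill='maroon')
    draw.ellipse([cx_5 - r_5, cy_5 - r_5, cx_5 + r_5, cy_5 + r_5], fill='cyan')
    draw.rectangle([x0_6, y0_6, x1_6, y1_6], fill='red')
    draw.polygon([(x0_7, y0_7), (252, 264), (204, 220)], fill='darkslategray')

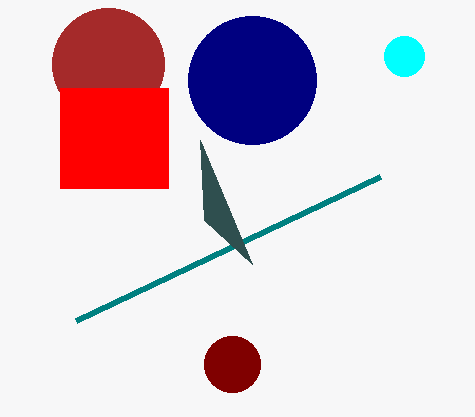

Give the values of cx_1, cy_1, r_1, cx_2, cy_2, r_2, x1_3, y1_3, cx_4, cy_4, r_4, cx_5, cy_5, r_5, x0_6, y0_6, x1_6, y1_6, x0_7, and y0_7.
cx_1 = 252
cy_1 = 80
r_1 = 64
cx_2 = 108
cy_2 = 64
r_2 = 56
x1_3 = 380
y1_3 = 176
cx_4 = 232
cy_4 = 364
r_4 = 28
cx_5 = 404
cy_5 = 56
r_5 = 20
x0_6 = 60
y0_6 = 88
x1_6 = 168
y1_6 = 188
x0_7 = 200
y0_7 = 140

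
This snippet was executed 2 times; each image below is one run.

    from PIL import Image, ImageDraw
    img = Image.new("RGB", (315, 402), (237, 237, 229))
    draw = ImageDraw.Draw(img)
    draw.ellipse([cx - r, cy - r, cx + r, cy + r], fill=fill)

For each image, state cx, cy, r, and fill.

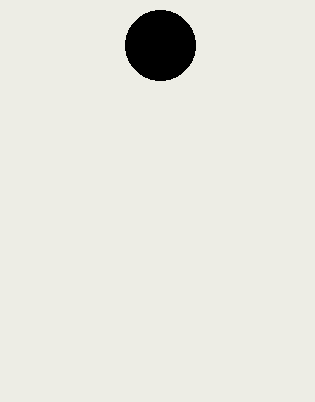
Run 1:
cx = 160; cy = 45; r = 35; fill = 'black'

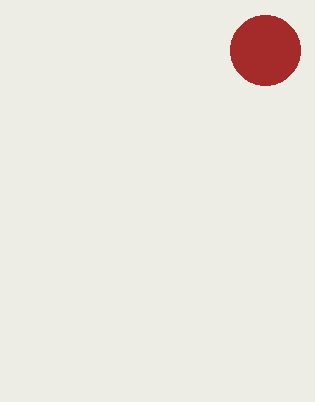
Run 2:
cx = 265; cy = 50; r = 35; fill = 'brown'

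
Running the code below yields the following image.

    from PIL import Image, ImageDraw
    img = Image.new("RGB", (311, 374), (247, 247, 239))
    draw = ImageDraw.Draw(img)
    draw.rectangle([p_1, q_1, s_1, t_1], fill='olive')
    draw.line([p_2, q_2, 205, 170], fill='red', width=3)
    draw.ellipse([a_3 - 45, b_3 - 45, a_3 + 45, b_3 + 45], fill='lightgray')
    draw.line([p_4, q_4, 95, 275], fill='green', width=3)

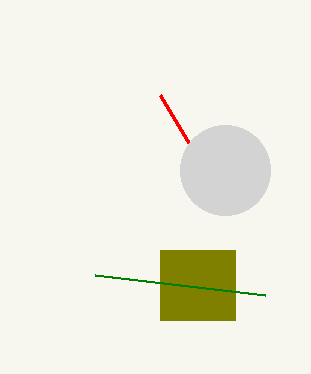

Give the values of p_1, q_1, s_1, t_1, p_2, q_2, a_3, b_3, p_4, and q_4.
p_1 = 160, q_1 = 250, s_1 = 235, t_1 = 320, p_2 = 160, q_2 = 95, a_3 = 225, b_3 = 170, p_4 = 265, q_4 = 295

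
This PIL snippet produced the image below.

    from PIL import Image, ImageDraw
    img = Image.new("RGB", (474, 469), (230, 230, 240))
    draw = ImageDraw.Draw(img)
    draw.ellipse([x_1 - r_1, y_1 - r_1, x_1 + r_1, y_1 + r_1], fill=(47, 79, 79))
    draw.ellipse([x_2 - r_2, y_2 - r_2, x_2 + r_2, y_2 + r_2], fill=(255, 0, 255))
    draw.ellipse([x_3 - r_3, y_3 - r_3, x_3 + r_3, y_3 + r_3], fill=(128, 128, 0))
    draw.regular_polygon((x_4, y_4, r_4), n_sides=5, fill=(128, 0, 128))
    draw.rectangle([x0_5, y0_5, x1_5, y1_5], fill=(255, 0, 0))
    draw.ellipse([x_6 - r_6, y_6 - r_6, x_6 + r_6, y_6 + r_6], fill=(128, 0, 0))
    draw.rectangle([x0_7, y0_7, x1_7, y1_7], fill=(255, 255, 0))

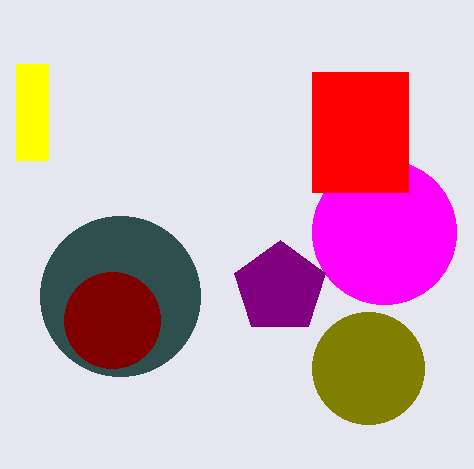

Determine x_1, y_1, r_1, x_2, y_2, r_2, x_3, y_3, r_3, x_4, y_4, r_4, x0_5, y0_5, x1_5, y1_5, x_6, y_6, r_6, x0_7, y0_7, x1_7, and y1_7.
x_1 = 120, y_1 = 296, r_1 = 80, x_2 = 384, y_2 = 232, r_2 = 72, x_3 = 368, y_3 = 368, r_3 = 56, x_4 = 280, y_4 = 288, r_4 = 48, x0_5 = 312, y0_5 = 72, x1_5 = 408, y1_5 = 192, x_6 = 112, y_6 = 320, r_6 = 48, x0_7 = 16, y0_7 = 64, x1_7 = 48, y1_7 = 160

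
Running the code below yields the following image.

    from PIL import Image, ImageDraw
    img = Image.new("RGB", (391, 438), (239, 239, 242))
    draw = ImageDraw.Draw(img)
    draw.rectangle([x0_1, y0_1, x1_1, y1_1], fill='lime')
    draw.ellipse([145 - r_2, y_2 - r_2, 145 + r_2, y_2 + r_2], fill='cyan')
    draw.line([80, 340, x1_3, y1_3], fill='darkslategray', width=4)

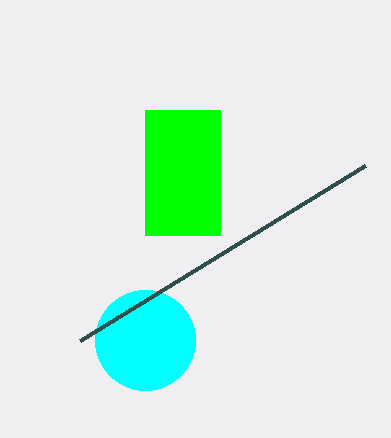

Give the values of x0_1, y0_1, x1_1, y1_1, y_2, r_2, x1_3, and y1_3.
x0_1 = 145, y0_1 = 110, x1_1 = 220, y1_1 = 235, y_2 = 340, r_2 = 50, x1_3 = 365, y1_3 = 165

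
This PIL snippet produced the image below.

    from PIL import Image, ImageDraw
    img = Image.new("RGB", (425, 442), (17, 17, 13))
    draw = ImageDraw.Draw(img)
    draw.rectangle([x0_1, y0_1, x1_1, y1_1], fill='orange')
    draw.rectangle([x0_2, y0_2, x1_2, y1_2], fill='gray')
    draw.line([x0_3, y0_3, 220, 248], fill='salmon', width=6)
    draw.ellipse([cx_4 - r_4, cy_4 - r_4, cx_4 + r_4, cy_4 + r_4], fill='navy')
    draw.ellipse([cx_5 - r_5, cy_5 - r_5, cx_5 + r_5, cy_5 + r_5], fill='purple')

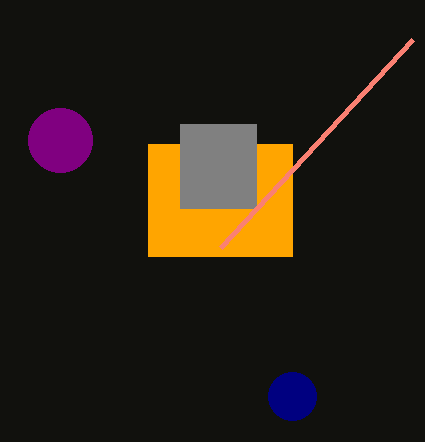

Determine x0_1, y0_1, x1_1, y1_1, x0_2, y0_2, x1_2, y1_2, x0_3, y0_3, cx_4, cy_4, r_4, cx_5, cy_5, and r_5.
x0_1 = 148, y0_1 = 144, x1_1 = 292, y1_1 = 256, x0_2 = 180, y0_2 = 124, x1_2 = 256, y1_2 = 208, x0_3 = 412, y0_3 = 40, cx_4 = 292, cy_4 = 396, r_4 = 24, cx_5 = 60, cy_5 = 140, r_5 = 32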